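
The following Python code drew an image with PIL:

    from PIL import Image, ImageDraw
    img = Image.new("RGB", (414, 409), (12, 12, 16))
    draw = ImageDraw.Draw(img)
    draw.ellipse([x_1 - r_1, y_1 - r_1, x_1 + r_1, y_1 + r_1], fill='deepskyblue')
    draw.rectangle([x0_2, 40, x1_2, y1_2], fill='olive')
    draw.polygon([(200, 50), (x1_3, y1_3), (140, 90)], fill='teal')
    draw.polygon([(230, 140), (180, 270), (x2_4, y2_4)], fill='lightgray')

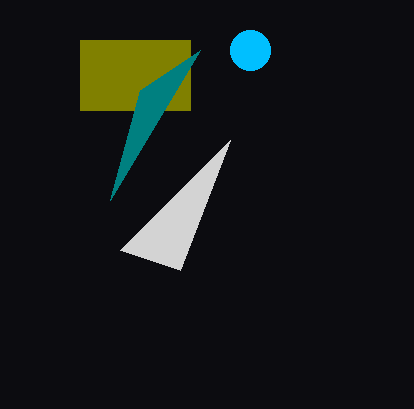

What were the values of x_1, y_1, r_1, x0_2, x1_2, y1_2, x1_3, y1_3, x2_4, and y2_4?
x_1 = 250; y_1 = 50; r_1 = 20; x0_2 = 80; x1_2 = 190; y1_2 = 110; x1_3 = 110; y1_3 = 200; x2_4 = 120; y2_4 = 250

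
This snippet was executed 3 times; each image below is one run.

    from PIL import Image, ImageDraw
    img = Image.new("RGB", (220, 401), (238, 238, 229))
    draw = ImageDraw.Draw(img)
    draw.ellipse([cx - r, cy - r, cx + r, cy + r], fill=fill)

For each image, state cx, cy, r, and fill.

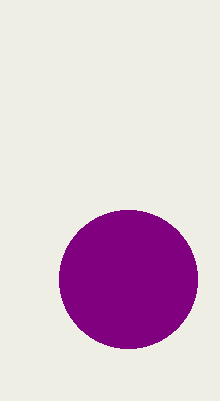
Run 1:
cx = 128; cy = 279; r = 69; fill = 'purple'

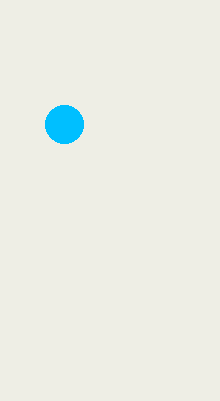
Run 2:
cx = 64; cy = 124; r = 19; fill = 'deepskyblue'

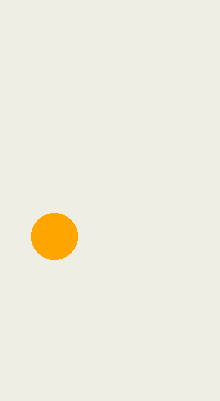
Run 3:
cx = 54; cy = 236; r = 23; fill = 'orange'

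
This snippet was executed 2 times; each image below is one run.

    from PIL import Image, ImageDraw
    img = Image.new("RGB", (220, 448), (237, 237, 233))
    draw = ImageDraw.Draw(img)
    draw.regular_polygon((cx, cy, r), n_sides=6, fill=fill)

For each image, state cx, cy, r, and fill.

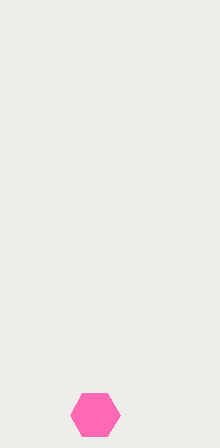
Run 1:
cx = 95, cy = 415, r = 25, fill = 'hotpink'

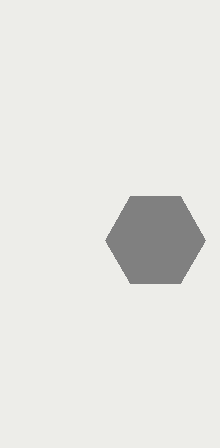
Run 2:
cx = 155; cy = 240; r = 50; fill = 'gray'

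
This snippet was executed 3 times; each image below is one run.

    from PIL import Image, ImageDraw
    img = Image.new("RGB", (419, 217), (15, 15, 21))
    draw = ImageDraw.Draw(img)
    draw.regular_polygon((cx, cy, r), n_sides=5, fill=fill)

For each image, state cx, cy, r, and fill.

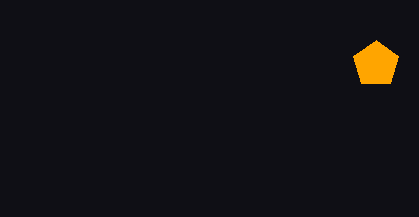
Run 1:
cx = 376
cy = 64
r = 24
fill = 'orange'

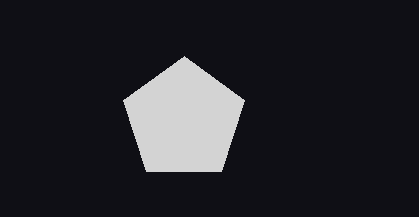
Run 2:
cx = 184
cy = 120
r = 64
fill = 'lightgray'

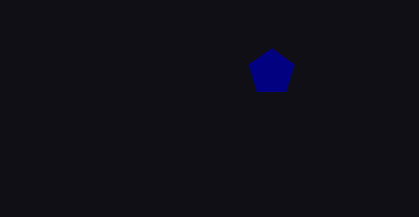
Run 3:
cx = 272
cy = 72
r = 24
fill = 'navy'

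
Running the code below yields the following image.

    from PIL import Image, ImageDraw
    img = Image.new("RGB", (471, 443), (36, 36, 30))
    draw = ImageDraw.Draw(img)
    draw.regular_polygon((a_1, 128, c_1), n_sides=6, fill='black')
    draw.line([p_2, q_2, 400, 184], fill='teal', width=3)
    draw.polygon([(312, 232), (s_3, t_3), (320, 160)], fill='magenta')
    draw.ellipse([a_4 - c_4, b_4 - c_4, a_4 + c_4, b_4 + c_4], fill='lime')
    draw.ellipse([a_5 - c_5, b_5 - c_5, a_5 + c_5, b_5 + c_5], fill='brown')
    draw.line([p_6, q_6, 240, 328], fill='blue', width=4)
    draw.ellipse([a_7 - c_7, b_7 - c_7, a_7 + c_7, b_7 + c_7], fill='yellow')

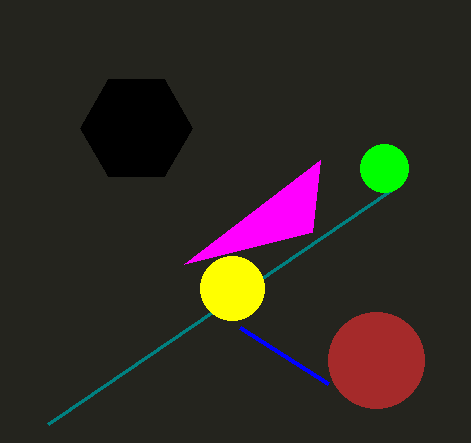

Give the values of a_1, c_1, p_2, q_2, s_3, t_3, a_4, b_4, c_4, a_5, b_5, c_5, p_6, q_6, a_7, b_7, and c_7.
a_1 = 136
c_1 = 56
p_2 = 48
q_2 = 424
s_3 = 184
t_3 = 264
a_4 = 384
b_4 = 168
c_4 = 24
a_5 = 376
b_5 = 360
c_5 = 48
p_6 = 328
q_6 = 384
a_7 = 232
b_7 = 288
c_7 = 32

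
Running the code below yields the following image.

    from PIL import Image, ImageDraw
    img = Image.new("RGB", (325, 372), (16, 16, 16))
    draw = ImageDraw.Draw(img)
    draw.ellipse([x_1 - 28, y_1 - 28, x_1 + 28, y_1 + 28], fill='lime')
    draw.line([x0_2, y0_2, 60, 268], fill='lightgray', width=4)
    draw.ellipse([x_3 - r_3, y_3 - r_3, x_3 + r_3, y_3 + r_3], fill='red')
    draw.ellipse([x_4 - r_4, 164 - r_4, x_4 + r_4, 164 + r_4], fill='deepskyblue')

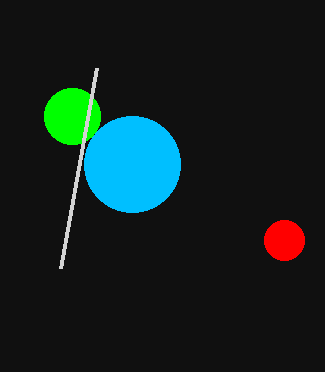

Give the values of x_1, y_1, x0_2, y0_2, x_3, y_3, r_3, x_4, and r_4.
x_1 = 72, y_1 = 116, x0_2 = 96, y0_2 = 68, x_3 = 284, y_3 = 240, r_3 = 20, x_4 = 132, r_4 = 48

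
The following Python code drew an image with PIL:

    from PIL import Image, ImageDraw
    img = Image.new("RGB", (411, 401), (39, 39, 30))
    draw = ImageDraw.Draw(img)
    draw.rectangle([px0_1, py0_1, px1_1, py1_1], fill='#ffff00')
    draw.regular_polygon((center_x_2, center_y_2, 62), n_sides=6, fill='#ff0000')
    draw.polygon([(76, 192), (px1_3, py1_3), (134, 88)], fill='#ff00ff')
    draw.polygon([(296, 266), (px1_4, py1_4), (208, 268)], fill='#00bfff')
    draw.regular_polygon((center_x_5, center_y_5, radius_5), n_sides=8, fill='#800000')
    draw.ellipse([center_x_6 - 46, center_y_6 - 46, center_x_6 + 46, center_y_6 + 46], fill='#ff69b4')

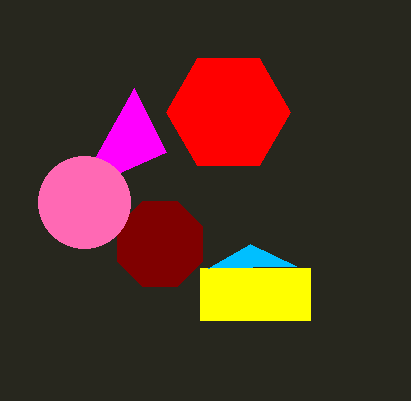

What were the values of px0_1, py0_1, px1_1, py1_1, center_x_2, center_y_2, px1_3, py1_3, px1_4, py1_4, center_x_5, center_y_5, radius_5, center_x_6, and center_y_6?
px0_1 = 200; py0_1 = 268; px1_1 = 310; py1_1 = 320; center_x_2 = 228; center_y_2 = 112; px1_3 = 166; py1_3 = 152; px1_4 = 250; py1_4 = 244; center_x_5 = 160; center_y_5 = 244; radius_5 = 46; center_x_6 = 84; center_y_6 = 202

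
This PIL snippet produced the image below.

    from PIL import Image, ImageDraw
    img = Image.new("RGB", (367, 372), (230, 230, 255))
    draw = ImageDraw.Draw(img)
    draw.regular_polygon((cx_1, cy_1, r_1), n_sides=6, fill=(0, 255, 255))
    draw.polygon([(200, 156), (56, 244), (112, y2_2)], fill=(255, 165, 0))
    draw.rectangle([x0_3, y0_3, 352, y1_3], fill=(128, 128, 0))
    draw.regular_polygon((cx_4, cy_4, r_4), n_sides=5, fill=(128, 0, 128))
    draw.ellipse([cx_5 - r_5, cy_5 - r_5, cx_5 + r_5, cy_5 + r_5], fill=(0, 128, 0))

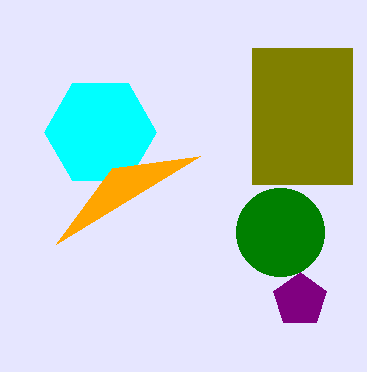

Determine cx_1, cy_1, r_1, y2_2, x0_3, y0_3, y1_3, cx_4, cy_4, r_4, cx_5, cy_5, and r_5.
cx_1 = 100; cy_1 = 132; r_1 = 56; y2_2 = 168; x0_3 = 252; y0_3 = 48; y1_3 = 184; cx_4 = 300; cy_4 = 300; r_4 = 28; cx_5 = 280; cy_5 = 232; r_5 = 44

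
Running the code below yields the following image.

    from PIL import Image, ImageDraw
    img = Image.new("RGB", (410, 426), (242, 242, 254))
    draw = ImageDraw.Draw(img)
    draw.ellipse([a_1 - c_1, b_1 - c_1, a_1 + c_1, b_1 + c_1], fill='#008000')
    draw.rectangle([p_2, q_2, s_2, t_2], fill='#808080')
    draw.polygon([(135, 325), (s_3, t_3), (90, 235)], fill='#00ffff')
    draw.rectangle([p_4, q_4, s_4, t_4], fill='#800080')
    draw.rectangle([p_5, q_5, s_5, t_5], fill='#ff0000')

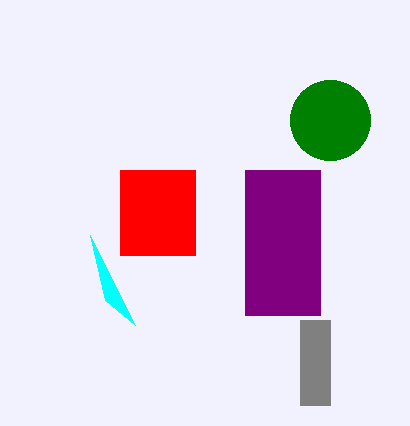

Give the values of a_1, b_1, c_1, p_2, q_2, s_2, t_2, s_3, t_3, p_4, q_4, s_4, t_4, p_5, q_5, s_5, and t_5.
a_1 = 330
b_1 = 120
c_1 = 40
p_2 = 300
q_2 = 320
s_2 = 330
t_2 = 405
s_3 = 105
t_3 = 300
p_4 = 245
q_4 = 170
s_4 = 320
t_4 = 315
p_5 = 120
q_5 = 170
s_5 = 195
t_5 = 255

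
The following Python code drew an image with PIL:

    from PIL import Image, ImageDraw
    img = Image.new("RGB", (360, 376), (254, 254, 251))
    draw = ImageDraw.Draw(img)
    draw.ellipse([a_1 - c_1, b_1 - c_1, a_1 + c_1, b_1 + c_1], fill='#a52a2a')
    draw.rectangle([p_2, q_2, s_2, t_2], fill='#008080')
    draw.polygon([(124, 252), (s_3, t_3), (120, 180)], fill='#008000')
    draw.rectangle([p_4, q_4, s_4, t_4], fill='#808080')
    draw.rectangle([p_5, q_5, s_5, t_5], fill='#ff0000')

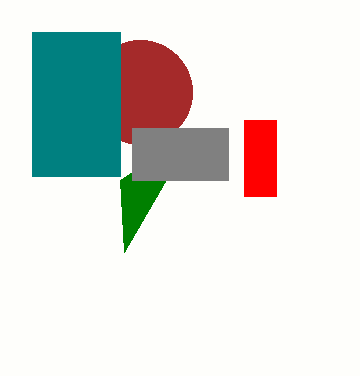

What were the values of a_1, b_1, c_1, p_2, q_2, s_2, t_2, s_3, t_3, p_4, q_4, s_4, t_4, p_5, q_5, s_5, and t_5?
a_1 = 140, b_1 = 92, c_1 = 52, p_2 = 32, q_2 = 32, s_2 = 120, t_2 = 176, s_3 = 196, t_3 = 128, p_4 = 132, q_4 = 128, s_4 = 228, t_4 = 180, p_5 = 244, q_5 = 120, s_5 = 276, t_5 = 196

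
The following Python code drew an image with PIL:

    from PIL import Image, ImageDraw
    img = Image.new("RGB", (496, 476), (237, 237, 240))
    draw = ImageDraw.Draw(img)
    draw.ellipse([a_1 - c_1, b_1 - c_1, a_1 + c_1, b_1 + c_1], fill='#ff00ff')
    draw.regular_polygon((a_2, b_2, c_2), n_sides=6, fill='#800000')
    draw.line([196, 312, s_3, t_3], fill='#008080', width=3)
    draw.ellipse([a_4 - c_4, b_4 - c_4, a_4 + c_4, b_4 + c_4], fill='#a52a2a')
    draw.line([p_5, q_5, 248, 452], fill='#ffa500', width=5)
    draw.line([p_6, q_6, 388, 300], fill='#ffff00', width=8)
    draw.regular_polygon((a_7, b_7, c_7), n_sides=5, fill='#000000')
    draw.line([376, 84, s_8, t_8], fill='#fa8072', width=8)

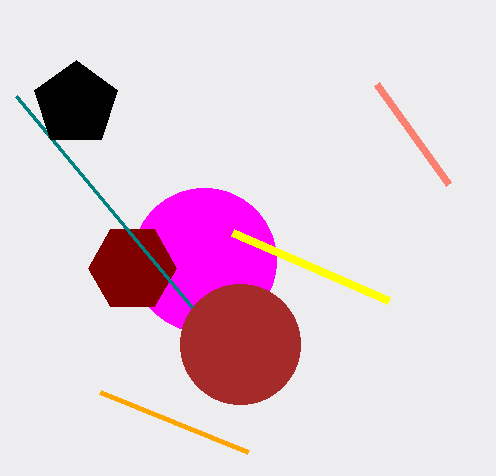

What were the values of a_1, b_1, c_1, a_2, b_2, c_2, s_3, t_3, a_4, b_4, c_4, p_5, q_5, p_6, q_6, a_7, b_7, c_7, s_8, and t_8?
a_1 = 204
b_1 = 260
c_1 = 72
a_2 = 132
b_2 = 268
c_2 = 44
s_3 = 16
t_3 = 96
a_4 = 240
b_4 = 344
c_4 = 60
p_5 = 100
q_5 = 392
p_6 = 232
q_6 = 232
a_7 = 76
b_7 = 104
c_7 = 44
s_8 = 448
t_8 = 184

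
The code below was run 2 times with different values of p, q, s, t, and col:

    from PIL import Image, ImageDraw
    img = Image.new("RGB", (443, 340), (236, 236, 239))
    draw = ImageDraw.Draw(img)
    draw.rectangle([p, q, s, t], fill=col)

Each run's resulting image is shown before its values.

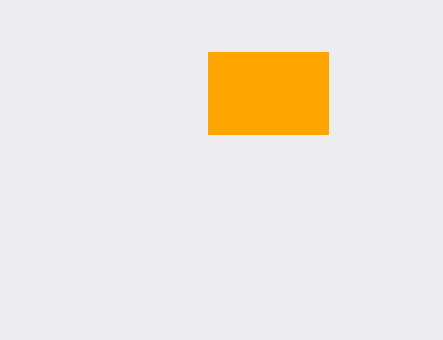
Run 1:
p = 208; q = 52; s = 328; t = 134; col = 'orange'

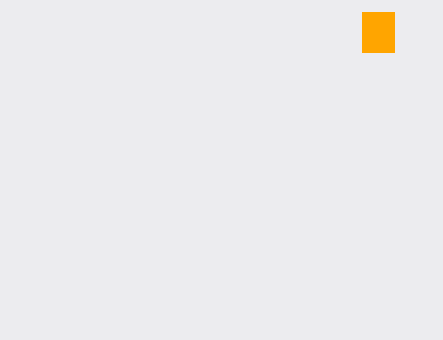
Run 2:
p = 362
q = 12
s = 394
t = 52
col = 'orange'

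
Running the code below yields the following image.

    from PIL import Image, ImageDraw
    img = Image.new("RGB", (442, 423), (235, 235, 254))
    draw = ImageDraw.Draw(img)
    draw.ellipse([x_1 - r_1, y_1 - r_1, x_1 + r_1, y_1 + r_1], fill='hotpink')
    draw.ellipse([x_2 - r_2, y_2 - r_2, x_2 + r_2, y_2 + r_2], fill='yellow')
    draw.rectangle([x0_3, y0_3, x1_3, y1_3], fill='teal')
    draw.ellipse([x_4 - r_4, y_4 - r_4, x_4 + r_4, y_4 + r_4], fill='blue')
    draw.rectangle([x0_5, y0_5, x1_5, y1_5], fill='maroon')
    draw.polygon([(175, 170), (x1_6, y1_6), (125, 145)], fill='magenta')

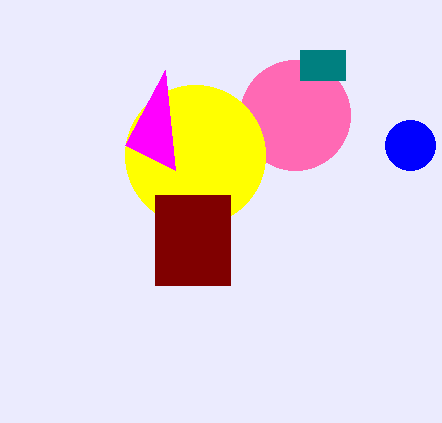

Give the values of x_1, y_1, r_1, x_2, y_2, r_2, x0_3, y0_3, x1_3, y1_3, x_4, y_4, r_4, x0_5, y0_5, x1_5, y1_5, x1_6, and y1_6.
x_1 = 295, y_1 = 115, r_1 = 55, x_2 = 195, y_2 = 155, r_2 = 70, x0_3 = 300, y0_3 = 50, x1_3 = 345, y1_3 = 80, x_4 = 410, y_4 = 145, r_4 = 25, x0_5 = 155, y0_5 = 195, x1_5 = 230, y1_5 = 285, x1_6 = 165, y1_6 = 70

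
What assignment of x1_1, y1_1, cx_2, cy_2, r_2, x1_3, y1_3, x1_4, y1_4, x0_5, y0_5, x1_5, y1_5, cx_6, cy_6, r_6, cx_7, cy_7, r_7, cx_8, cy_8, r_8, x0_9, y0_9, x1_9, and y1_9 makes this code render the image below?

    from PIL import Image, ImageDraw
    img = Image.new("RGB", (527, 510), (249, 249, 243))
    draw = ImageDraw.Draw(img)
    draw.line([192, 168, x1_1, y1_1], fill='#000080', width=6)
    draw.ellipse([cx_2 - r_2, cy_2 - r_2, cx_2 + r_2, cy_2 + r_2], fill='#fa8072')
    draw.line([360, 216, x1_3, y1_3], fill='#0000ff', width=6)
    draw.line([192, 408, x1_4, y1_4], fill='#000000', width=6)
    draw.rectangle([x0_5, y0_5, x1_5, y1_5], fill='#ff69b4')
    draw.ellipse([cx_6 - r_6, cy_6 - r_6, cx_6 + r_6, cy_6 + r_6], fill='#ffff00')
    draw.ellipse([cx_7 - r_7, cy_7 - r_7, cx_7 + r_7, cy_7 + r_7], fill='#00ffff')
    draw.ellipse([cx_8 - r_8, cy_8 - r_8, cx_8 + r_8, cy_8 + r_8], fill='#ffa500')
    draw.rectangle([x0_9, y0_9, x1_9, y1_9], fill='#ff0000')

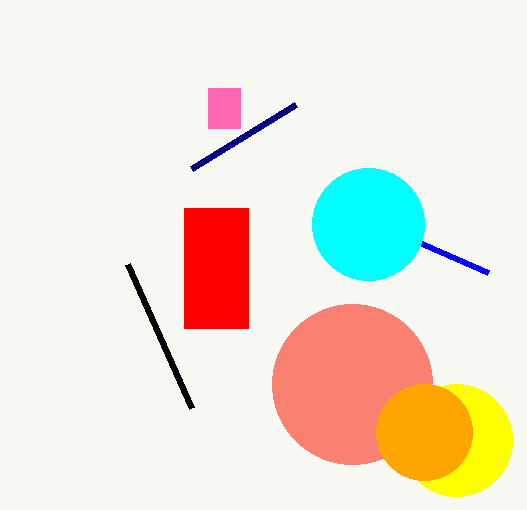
x1_1 = 296, y1_1 = 104, cx_2 = 352, cy_2 = 384, r_2 = 80, x1_3 = 488, y1_3 = 272, x1_4 = 128, y1_4 = 264, x0_5 = 208, y0_5 = 88, x1_5 = 240, y1_5 = 128, cx_6 = 456, cy_6 = 440, r_6 = 56, cx_7 = 368, cy_7 = 224, r_7 = 56, cx_8 = 424, cy_8 = 432, r_8 = 48, x0_9 = 184, y0_9 = 208, x1_9 = 248, y1_9 = 328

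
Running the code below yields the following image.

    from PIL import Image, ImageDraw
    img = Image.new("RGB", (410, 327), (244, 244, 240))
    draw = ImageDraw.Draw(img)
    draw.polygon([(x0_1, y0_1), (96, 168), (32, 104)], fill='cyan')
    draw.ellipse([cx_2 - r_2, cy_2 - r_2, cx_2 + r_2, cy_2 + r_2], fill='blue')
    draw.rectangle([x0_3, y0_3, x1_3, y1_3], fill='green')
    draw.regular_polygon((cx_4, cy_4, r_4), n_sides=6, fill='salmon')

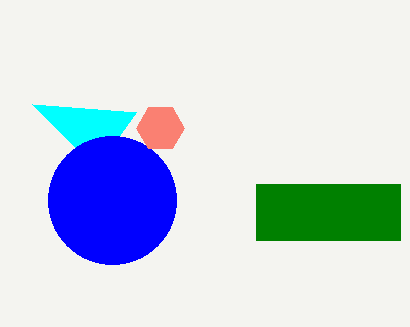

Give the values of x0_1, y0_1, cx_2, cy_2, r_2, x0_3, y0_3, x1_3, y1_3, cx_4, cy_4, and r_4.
x0_1 = 136
y0_1 = 112
cx_2 = 112
cy_2 = 200
r_2 = 64
x0_3 = 256
y0_3 = 184
x1_3 = 400
y1_3 = 240
cx_4 = 160
cy_4 = 128
r_4 = 24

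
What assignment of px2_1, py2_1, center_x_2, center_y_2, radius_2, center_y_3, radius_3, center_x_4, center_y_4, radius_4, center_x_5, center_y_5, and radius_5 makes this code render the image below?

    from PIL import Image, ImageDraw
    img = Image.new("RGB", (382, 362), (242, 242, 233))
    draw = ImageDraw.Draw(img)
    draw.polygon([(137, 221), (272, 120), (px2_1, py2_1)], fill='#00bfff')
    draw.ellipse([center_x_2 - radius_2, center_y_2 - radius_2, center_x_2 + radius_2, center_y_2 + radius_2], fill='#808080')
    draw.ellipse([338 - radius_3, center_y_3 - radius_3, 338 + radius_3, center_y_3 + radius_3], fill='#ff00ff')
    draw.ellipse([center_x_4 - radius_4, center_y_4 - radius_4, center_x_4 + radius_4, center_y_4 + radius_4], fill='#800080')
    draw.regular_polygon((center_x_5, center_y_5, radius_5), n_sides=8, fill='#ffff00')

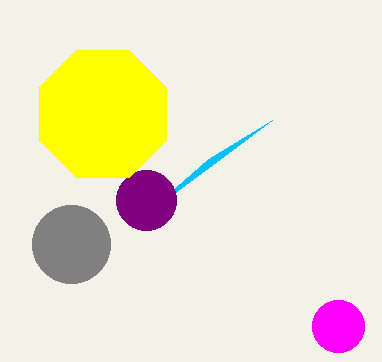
px2_1 = 208, py2_1 = 159, center_x_2 = 71, center_y_2 = 244, radius_2 = 39, center_y_3 = 326, radius_3 = 26, center_x_4 = 146, center_y_4 = 200, radius_4 = 30, center_x_5 = 103, center_y_5 = 114, radius_5 = 69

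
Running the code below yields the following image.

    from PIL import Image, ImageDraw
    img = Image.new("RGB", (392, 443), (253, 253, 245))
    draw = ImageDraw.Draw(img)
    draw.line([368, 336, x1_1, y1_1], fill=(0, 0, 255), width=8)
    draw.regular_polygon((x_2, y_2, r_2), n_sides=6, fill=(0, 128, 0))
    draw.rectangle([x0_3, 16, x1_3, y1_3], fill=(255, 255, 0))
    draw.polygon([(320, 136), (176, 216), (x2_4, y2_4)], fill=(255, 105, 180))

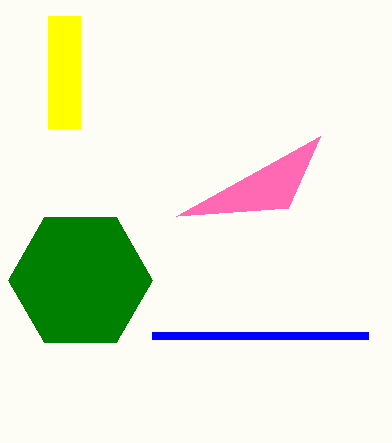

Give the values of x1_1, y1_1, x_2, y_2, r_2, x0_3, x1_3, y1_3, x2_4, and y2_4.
x1_1 = 152
y1_1 = 336
x_2 = 80
y_2 = 280
r_2 = 72
x0_3 = 48
x1_3 = 80
y1_3 = 128
x2_4 = 288
y2_4 = 208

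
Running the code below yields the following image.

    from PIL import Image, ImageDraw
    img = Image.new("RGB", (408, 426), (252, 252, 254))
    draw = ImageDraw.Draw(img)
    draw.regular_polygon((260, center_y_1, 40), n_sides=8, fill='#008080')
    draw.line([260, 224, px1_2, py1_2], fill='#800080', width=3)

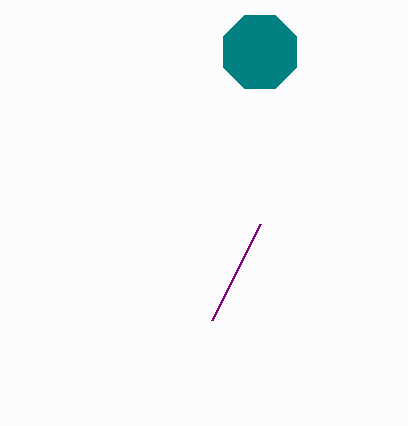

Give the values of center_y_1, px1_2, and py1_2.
center_y_1 = 52; px1_2 = 212; py1_2 = 320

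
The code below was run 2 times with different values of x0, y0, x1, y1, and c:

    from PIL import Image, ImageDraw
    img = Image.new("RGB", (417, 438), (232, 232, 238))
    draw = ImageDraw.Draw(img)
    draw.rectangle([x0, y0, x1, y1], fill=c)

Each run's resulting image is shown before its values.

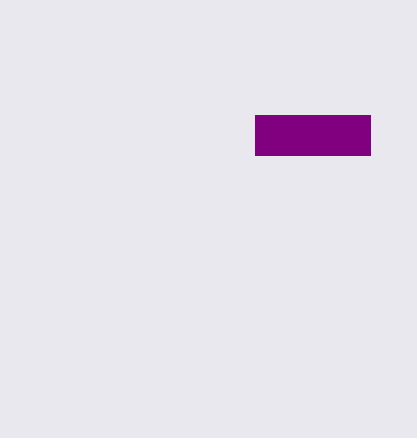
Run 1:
x0 = 255
y0 = 115
x1 = 370
y1 = 155
c = 'purple'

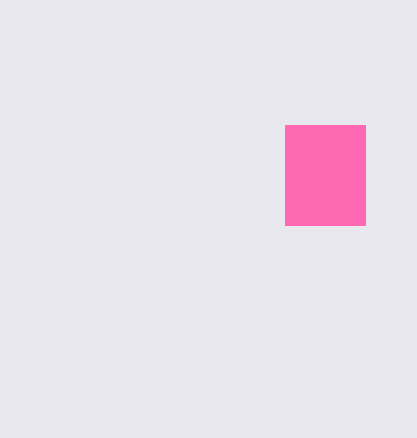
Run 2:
x0 = 285
y0 = 125
x1 = 365
y1 = 225
c = 'hotpink'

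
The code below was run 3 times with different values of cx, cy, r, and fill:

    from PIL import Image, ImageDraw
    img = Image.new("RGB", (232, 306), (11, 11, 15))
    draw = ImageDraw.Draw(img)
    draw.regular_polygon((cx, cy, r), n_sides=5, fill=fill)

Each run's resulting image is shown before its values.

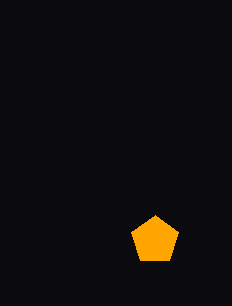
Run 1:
cx = 155, cy = 240, r = 25, fill = 'orange'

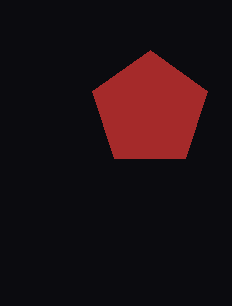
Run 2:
cx = 150; cy = 110; r = 60; fill = 'brown'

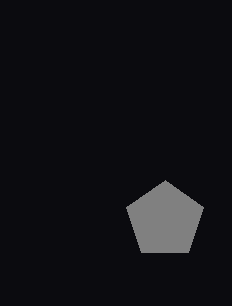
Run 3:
cx = 165; cy = 220; r = 40; fill = 'gray'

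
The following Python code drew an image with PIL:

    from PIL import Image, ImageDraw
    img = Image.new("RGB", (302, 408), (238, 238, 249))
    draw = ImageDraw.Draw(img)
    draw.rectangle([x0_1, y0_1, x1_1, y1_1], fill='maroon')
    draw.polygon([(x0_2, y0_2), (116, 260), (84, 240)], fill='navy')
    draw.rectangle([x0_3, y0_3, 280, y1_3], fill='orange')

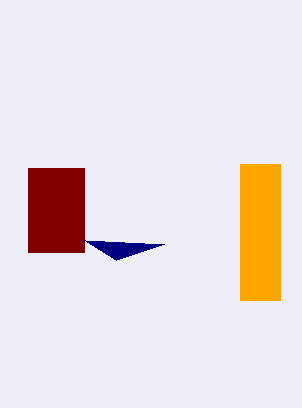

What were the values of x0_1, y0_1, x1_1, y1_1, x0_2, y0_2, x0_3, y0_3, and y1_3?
x0_1 = 28, y0_1 = 168, x1_1 = 84, y1_1 = 252, x0_2 = 164, y0_2 = 244, x0_3 = 240, y0_3 = 164, y1_3 = 300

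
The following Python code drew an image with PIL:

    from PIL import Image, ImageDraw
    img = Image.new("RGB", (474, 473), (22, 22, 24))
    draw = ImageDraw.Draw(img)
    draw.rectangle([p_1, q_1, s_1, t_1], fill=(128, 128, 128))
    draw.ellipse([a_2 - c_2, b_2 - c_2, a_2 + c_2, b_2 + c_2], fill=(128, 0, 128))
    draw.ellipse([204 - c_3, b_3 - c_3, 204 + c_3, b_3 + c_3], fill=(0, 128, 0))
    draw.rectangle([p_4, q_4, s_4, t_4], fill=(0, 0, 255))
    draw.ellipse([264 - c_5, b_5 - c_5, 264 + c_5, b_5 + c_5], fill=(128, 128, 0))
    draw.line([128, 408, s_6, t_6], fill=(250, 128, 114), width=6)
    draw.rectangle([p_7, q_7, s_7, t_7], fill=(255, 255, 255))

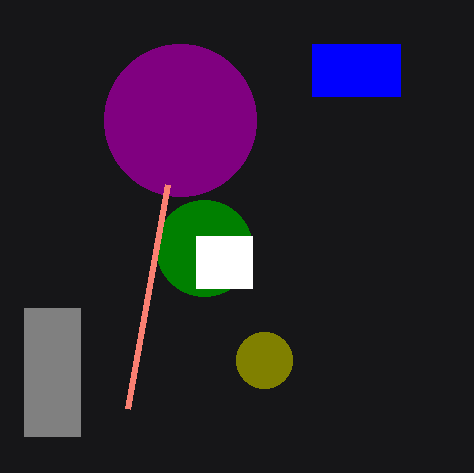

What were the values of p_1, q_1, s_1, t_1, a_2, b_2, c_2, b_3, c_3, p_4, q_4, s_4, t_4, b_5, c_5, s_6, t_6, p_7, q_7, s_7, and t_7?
p_1 = 24, q_1 = 308, s_1 = 80, t_1 = 436, a_2 = 180, b_2 = 120, c_2 = 76, b_3 = 248, c_3 = 48, p_4 = 312, q_4 = 44, s_4 = 400, t_4 = 96, b_5 = 360, c_5 = 28, s_6 = 168, t_6 = 184, p_7 = 196, q_7 = 236, s_7 = 252, t_7 = 288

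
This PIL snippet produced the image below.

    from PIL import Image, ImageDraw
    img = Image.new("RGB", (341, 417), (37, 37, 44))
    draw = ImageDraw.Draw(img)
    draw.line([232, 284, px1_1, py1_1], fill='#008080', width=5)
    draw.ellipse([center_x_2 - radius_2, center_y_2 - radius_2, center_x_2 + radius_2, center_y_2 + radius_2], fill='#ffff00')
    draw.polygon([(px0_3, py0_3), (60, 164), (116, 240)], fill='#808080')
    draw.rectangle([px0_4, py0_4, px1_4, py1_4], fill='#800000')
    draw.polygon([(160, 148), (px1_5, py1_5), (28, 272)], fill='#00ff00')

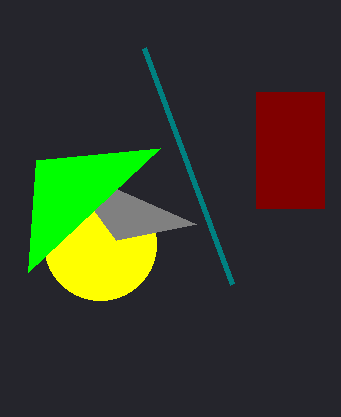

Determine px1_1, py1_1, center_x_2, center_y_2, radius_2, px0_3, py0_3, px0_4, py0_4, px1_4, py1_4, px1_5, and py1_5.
px1_1 = 144, py1_1 = 48, center_x_2 = 100, center_y_2 = 244, radius_2 = 56, px0_3 = 196, py0_3 = 224, px0_4 = 256, py0_4 = 92, px1_4 = 324, py1_4 = 208, px1_5 = 36, py1_5 = 160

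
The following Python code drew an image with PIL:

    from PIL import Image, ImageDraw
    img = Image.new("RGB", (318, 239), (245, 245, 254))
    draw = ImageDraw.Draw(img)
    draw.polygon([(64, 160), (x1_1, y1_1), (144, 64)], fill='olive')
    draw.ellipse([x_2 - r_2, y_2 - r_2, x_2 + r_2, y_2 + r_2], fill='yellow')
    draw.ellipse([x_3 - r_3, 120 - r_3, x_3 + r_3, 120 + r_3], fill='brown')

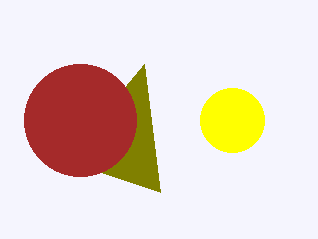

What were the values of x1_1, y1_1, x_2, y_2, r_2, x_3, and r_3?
x1_1 = 160
y1_1 = 192
x_2 = 232
y_2 = 120
r_2 = 32
x_3 = 80
r_3 = 56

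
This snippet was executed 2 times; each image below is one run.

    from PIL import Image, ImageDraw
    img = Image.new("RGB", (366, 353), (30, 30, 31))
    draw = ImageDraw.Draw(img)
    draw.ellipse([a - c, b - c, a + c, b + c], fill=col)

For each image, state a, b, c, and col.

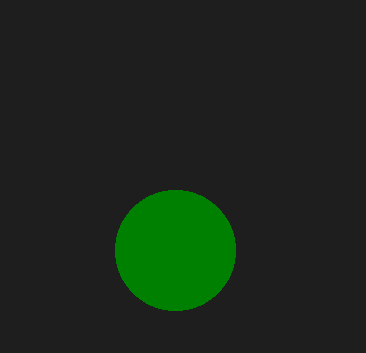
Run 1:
a = 175
b = 250
c = 60
col = 'green'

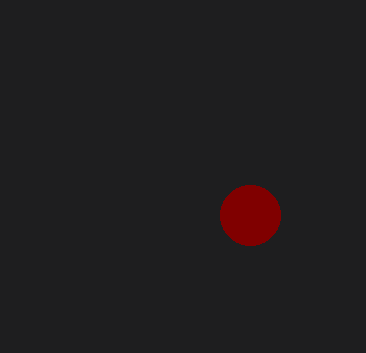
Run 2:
a = 250, b = 215, c = 30, col = 'maroon'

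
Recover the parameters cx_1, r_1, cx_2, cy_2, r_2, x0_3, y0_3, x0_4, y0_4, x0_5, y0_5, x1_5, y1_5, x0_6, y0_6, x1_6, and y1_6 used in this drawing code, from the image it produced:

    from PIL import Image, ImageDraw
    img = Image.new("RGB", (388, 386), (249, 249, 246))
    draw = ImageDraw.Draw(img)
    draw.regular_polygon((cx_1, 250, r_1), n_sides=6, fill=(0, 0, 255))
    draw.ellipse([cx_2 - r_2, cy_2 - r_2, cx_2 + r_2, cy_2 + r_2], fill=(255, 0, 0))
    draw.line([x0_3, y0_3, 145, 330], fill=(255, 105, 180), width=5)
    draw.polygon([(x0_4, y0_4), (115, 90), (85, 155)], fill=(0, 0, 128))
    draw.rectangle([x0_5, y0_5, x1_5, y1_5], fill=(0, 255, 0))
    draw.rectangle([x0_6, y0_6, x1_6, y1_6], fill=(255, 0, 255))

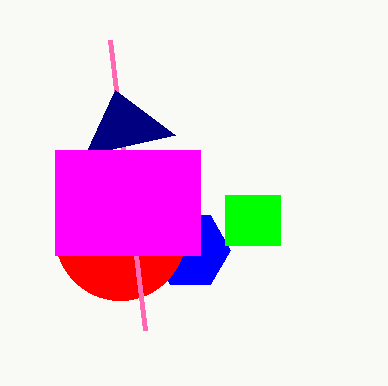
cx_1 = 190, r_1 = 40, cx_2 = 120, cy_2 = 235, r_2 = 65, x0_3 = 110, y0_3 = 40, x0_4 = 175, y0_4 = 135, x0_5 = 225, y0_5 = 195, x1_5 = 280, y1_5 = 245, x0_6 = 55, y0_6 = 150, x1_6 = 200, y1_6 = 255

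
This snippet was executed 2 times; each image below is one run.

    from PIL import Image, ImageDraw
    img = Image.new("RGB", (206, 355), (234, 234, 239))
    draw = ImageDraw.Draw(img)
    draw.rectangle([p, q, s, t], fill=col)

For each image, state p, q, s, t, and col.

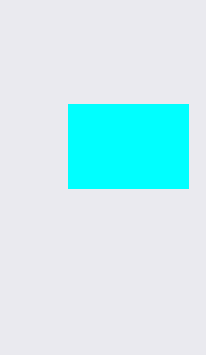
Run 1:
p = 68
q = 104
s = 188
t = 188
col = 'cyan'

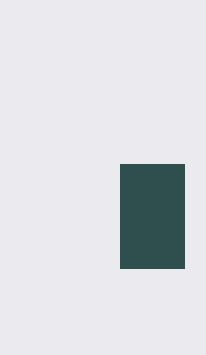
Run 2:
p = 120; q = 164; s = 184; t = 268; col = 'darkslategray'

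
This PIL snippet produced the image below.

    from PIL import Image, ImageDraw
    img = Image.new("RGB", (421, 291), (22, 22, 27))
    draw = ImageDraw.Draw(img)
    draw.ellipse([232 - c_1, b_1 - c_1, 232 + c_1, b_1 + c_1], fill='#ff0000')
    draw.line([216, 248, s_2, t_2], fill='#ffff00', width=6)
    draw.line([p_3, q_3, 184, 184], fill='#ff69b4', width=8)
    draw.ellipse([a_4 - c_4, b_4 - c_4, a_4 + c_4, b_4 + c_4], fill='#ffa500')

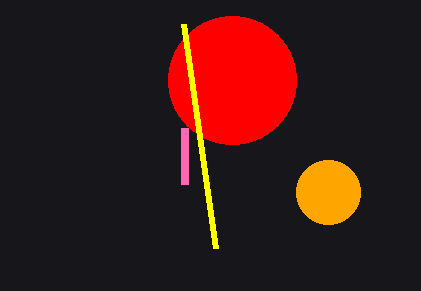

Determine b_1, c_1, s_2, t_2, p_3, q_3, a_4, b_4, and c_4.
b_1 = 80
c_1 = 64
s_2 = 184
t_2 = 24
p_3 = 184
q_3 = 128
a_4 = 328
b_4 = 192
c_4 = 32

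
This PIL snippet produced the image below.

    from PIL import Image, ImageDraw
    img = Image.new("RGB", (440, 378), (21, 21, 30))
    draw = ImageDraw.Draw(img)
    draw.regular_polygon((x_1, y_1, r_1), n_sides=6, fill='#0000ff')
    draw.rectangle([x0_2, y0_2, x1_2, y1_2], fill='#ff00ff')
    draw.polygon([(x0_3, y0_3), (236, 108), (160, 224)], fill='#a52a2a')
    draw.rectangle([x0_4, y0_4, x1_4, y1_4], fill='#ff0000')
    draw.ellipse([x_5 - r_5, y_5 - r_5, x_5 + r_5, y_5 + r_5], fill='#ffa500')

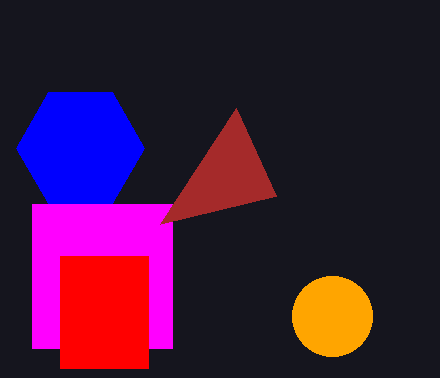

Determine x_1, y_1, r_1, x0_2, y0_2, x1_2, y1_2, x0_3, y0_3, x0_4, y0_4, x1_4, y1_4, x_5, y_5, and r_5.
x_1 = 80, y_1 = 148, r_1 = 64, x0_2 = 32, y0_2 = 204, x1_2 = 172, y1_2 = 348, x0_3 = 276, y0_3 = 196, x0_4 = 60, y0_4 = 256, x1_4 = 148, y1_4 = 368, x_5 = 332, y_5 = 316, r_5 = 40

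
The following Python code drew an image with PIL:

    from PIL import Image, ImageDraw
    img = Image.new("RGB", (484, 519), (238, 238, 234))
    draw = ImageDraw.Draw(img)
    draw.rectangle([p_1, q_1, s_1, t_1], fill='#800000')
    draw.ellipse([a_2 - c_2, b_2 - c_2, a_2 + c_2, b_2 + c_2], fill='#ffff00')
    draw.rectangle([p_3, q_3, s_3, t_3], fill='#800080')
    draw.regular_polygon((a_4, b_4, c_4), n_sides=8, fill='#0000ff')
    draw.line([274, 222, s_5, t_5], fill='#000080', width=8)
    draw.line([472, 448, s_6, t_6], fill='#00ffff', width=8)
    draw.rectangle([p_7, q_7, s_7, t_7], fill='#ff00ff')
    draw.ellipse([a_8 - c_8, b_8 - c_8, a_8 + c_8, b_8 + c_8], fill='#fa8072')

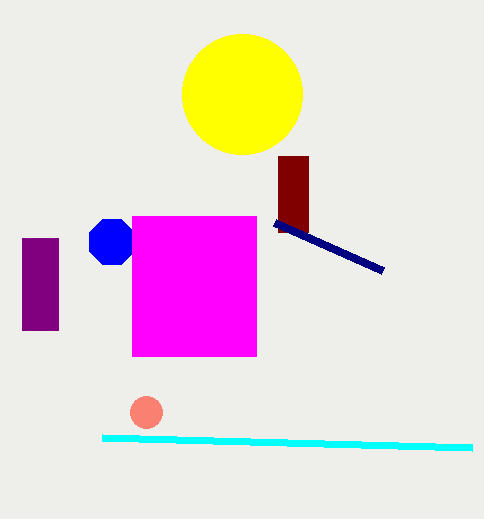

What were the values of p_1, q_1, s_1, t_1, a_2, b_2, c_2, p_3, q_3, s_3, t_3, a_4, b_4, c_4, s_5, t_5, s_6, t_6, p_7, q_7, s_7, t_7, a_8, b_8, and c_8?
p_1 = 278, q_1 = 156, s_1 = 308, t_1 = 232, a_2 = 242, b_2 = 94, c_2 = 60, p_3 = 22, q_3 = 238, s_3 = 58, t_3 = 330, a_4 = 112, b_4 = 242, c_4 = 24, s_5 = 382, t_5 = 270, s_6 = 102, t_6 = 438, p_7 = 132, q_7 = 216, s_7 = 256, t_7 = 356, a_8 = 146, b_8 = 412, c_8 = 16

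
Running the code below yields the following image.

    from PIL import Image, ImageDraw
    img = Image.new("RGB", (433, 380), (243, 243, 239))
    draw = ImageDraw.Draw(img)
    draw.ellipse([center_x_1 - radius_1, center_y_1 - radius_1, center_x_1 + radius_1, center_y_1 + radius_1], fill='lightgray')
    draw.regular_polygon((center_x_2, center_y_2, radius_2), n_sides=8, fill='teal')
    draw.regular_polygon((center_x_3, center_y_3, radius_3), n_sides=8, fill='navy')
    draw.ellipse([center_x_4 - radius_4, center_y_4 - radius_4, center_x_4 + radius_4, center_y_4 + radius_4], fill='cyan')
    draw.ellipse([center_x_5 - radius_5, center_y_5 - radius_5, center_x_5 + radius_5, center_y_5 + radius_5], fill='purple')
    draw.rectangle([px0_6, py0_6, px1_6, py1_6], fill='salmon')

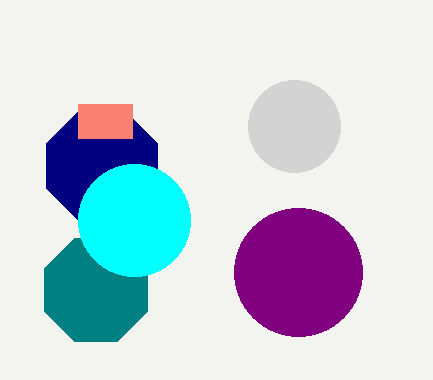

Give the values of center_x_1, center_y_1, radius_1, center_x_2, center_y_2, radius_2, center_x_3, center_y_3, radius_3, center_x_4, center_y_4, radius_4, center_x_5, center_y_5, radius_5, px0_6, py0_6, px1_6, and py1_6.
center_x_1 = 294
center_y_1 = 126
radius_1 = 46
center_x_2 = 96
center_y_2 = 290
radius_2 = 56
center_x_3 = 102
center_y_3 = 166
radius_3 = 60
center_x_4 = 134
center_y_4 = 220
radius_4 = 56
center_x_5 = 298
center_y_5 = 272
radius_5 = 64
px0_6 = 78
py0_6 = 104
px1_6 = 132
py1_6 = 138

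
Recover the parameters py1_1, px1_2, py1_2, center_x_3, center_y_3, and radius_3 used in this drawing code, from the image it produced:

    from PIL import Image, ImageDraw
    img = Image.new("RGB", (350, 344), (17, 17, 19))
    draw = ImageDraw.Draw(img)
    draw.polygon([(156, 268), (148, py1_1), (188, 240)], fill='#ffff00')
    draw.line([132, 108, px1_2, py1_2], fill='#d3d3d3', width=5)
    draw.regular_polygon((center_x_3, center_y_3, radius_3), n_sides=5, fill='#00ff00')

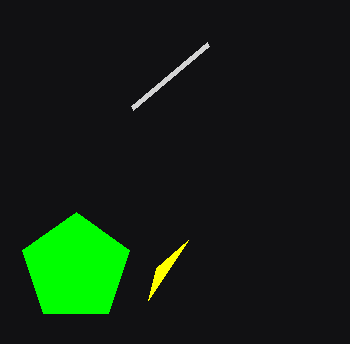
py1_1 = 300
px1_2 = 208
py1_2 = 44
center_x_3 = 76
center_y_3 = 268
radius_3 = 56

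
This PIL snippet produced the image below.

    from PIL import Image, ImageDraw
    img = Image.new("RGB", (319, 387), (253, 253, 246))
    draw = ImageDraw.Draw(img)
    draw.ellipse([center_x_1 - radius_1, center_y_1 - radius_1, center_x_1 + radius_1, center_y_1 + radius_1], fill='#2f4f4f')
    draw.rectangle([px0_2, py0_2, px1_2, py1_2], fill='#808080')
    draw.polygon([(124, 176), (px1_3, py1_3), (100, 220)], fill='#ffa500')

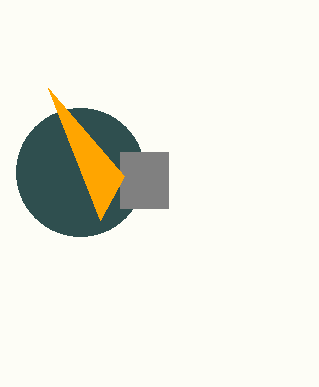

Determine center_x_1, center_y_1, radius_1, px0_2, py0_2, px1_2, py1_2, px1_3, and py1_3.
center_x_1 = 80; center_y_1 = 172; radius_1 = 64; px0_2 = 120; py0_2 = 152; px1_2 = 168; py1_2 = 208; px1_3 = 48; py1_3 = 88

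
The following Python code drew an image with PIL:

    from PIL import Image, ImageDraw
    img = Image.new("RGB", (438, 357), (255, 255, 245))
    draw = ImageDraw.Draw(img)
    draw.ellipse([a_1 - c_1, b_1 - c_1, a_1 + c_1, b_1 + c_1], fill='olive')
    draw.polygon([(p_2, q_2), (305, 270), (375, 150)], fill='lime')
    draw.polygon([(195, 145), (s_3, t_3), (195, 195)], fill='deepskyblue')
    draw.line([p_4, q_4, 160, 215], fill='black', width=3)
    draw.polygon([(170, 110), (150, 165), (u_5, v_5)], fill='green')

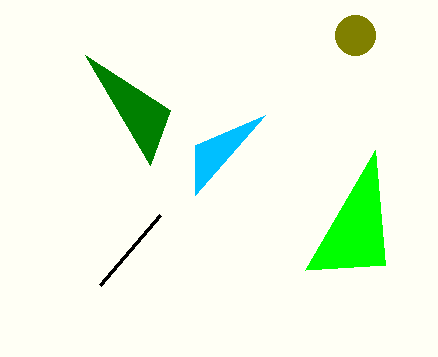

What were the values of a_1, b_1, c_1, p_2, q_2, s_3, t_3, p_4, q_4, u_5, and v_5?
a_1 = 355, b_1 = 35, c_1 = 20, p_2 = 385, q_2 = 265, s_3 = 265, t_3 = 115, p_4 = 100, q_4 = 285, u_5 = 85, v_5 = 55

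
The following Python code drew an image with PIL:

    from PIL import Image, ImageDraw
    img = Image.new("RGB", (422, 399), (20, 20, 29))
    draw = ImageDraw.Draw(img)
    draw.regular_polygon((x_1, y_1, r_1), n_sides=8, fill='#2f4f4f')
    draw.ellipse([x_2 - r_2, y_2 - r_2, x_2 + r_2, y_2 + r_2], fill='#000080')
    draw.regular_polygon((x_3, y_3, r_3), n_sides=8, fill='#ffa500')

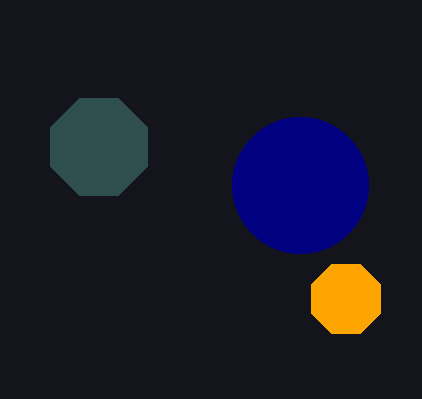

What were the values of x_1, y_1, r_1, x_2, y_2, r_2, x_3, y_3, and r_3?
x_1 = 99
y_1 = 147
r_1 = 52
x_2 = 300
y_2 = 185
r_2 = 68
x_3 = 346
y_3 = 299
r_3 = 37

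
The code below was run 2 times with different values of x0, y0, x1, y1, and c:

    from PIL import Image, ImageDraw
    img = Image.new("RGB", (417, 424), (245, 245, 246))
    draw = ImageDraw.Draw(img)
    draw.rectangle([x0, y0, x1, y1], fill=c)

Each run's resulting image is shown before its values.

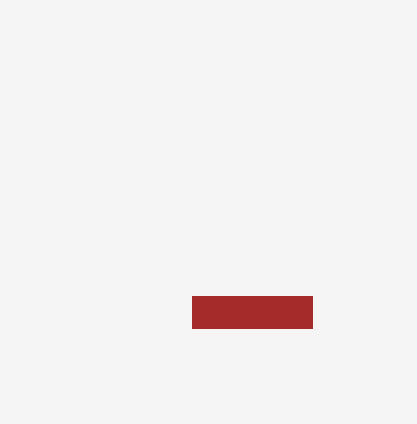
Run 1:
x0 = 192; y0 = 296; x1 = 312; y1 = 328; c = 'brown'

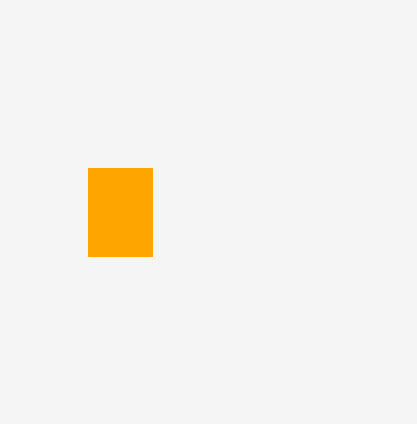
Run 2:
x0 = 88; y0 = 168; x1 = 152; y1 = 256; c = 'orange'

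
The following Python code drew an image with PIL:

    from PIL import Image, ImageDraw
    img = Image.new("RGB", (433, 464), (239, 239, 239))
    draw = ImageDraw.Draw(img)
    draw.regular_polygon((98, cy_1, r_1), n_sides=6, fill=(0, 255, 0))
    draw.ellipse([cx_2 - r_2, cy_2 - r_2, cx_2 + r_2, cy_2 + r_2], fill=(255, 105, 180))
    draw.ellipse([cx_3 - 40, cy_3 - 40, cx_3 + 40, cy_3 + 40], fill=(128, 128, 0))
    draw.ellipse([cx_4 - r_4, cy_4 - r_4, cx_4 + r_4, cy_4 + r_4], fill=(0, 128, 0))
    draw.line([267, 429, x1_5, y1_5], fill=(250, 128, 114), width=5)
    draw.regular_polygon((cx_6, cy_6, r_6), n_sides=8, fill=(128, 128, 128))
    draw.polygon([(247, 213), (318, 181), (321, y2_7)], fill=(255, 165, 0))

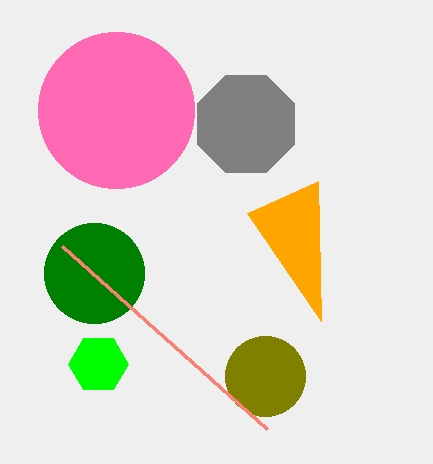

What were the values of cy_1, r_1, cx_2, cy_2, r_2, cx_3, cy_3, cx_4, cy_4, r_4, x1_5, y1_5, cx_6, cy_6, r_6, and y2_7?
cy_1 = 364; r_1 = 30; cx_2 = 116; cy_2 = 110; r_2 = 78; cx_3 = 265; cy_3 = 376; cx_4 = 94; cy_4 = 273; r_4 = 50; x1_5 = 62; y1_5 = 246; cx_6 = 246; cy_6 = 124; r_6 = 53; y2_7 = 321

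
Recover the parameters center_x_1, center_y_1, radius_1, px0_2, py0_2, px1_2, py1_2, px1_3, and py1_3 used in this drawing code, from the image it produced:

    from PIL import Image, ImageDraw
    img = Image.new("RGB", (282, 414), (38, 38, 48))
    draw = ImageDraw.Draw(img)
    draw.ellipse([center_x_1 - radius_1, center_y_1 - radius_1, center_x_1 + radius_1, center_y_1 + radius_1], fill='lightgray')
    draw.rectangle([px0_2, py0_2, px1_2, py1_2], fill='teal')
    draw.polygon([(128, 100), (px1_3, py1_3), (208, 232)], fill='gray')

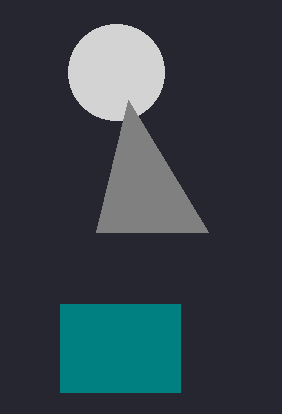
center_x_1 = 116, center_y_1 = 72, radius_1 = 48, px0_2 = 60, py0_2 = 304, px1_2 = 180, py1_2 = 392, px1_3 = 96, py1_3 = 232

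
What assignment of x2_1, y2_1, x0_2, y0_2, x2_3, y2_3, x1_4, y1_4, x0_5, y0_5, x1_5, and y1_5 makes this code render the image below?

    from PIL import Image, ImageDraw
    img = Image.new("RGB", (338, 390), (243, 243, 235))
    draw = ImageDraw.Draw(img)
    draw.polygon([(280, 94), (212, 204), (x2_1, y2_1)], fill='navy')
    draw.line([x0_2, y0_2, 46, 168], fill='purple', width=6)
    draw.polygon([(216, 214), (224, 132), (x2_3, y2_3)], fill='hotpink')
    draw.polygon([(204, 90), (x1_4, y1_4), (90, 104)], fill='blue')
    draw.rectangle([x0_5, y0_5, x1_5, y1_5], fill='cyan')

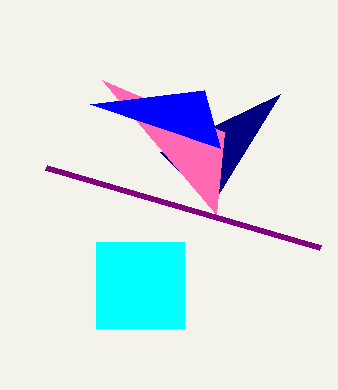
x2_1 = 160
y2_1 = 152
x0_2 = 320
y0_2 = 248
x2_3 = 102
y2_3 = 80
x1_4 = 220
y1_4 = 148
x0_5 = 96
y0_5 = 242
x1_5 = 184
y1_5 = 328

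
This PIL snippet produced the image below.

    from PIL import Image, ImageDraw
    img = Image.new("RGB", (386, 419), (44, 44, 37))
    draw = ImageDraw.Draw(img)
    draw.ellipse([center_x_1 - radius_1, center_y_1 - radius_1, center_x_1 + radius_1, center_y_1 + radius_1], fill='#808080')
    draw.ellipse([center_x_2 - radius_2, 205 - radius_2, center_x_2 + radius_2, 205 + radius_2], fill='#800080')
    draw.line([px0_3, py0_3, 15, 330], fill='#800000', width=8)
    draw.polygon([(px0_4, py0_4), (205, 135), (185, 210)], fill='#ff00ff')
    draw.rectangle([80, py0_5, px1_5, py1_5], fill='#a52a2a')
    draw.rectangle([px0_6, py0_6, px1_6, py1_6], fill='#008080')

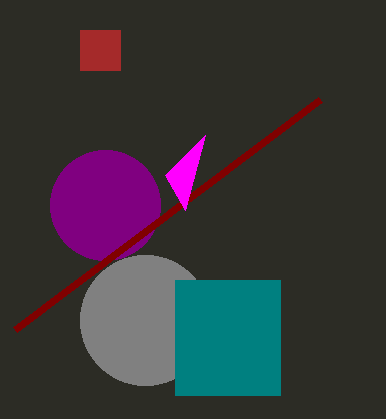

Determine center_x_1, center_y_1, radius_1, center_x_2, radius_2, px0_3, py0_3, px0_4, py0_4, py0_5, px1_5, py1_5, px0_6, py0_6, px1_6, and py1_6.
center_x_1 = 145; center_y_1 = 320; radius_1 = 65; center_x_2 = 105; radius_2 = 55; px0_3 = 320; py0_3 = 100; px0_4 = 165; py0_4 = 175; py0_5 = 30; px1_5 = 120; py1_5 = 70; px0_6 = 175; py0_6 = 280; px1_6 = 280; py1_6 = 395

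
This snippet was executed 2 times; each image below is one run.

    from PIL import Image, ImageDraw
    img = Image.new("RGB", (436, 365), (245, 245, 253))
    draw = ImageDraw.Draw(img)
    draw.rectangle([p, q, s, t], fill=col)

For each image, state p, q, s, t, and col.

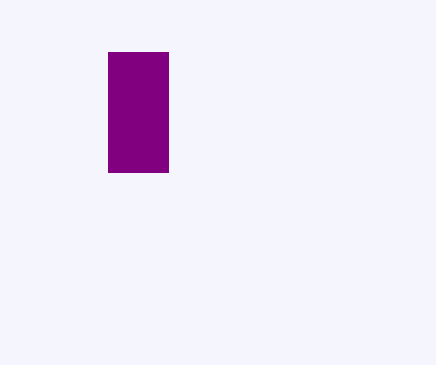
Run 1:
p = 108, q = 52, s = 168, t = 172, col = 'purple'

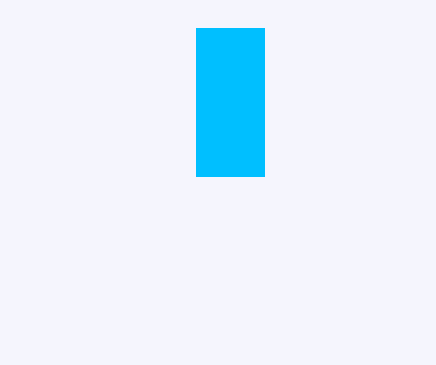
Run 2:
p = 196
q = 28
s = 264
t = 176
col = 'deepskyblue'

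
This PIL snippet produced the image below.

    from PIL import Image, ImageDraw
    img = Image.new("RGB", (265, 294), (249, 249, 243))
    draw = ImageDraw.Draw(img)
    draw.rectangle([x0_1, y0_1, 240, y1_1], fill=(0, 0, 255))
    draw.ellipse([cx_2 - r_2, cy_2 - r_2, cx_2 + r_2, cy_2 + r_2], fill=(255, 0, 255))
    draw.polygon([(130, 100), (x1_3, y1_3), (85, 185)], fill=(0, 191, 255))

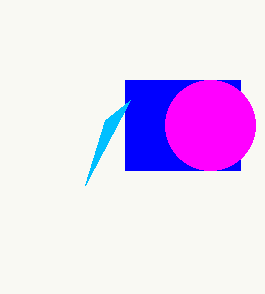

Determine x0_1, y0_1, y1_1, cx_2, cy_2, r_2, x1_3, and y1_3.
x0_1 = 125, y0_1 = 80, y1_1 = 170, cx_2 = 210, cy_2 = 125, r_2 = 45, x1_3 = 105, y1_3 = 120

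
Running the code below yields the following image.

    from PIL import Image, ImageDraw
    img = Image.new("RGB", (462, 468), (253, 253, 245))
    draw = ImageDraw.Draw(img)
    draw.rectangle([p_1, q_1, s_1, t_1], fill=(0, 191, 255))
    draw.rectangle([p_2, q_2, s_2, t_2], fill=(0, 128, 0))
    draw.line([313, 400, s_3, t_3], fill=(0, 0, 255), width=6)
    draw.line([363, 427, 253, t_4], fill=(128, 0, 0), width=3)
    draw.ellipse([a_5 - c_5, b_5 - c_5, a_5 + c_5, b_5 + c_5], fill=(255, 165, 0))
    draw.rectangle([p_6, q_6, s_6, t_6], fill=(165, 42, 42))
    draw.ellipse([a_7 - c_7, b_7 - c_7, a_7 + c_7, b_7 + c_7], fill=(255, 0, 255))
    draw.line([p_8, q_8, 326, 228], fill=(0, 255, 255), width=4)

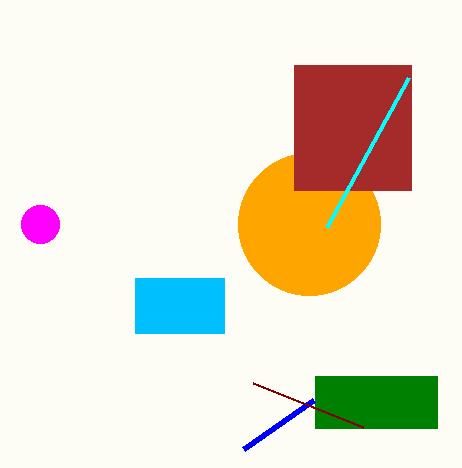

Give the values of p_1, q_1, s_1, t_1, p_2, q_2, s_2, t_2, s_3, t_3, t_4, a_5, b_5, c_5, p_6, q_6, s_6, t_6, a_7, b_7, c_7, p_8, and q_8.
p_1 = 135
q_1 = 278
s_1 = 224
t_1 = 333
p_2 = 315
q_2 = 376
s_2 = 437
t_2 = 428
s_3 = 243
t_3 = 449
t_4 = 383
a_5 = 309
b_5 = 224
c_5 = 71
p_6 = 294
q_6 = 65
s_6 = 411
t_6 = 190
a_7 = 40
b_7 = 224
c_7 = 19
p_8 = 408
q_8 = 78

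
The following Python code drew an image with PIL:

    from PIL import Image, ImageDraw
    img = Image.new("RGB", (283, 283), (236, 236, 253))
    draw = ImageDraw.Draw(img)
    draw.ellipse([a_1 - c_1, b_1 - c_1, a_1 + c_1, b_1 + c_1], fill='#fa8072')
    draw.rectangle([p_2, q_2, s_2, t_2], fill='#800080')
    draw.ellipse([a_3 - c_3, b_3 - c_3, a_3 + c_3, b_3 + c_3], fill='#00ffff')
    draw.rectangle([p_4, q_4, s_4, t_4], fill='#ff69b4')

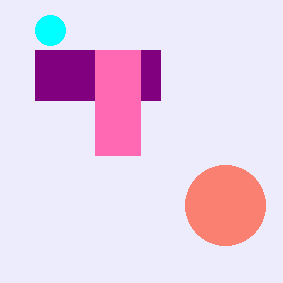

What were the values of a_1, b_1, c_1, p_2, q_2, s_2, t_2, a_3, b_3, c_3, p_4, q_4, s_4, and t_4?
a_1 = 225, b_1 = 205, c_1 = 40, p_2 = 35, q_2 = 50, s_2 = 160, t_2 = 100, a_3 = 50, b_3 = 30, c_3 = 15, p_4 = 95, q_4 = 50, s_4 = 140, t_4 = 155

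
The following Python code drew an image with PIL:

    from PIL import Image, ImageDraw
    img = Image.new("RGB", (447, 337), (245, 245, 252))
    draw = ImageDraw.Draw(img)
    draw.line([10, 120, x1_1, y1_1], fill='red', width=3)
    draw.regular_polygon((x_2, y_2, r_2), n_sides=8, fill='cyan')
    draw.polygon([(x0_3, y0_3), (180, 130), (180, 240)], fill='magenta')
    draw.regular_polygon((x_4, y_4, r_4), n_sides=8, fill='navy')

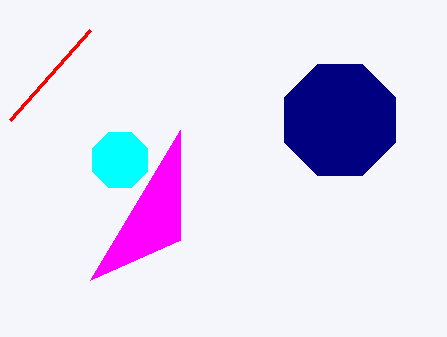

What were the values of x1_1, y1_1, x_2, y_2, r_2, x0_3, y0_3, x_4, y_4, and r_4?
x1_1 = 90
y1_1 = 30
x_2 = 120
y_2 = 160
r_2 = 30
x0_3 = 90
y0_3 = 280
x_4 = 340
y_4 = 120
r_4 = 60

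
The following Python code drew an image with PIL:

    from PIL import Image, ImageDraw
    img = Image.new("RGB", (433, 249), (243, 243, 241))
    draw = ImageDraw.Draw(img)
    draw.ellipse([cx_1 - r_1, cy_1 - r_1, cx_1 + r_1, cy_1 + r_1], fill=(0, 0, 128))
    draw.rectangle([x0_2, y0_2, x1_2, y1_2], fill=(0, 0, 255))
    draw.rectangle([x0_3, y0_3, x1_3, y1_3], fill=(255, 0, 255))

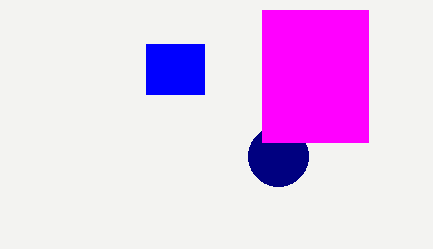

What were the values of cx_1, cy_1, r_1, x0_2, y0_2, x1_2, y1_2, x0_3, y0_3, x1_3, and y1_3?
cx_1 = 278, cy_1 = 156, r_1 = 30, x0_2 = 146, y0_2 = 44, x1_2 = 204, y1_2 = 94, x0_3 = 262, y0_3 = 10, x1_3 = 368, y1_3 = 142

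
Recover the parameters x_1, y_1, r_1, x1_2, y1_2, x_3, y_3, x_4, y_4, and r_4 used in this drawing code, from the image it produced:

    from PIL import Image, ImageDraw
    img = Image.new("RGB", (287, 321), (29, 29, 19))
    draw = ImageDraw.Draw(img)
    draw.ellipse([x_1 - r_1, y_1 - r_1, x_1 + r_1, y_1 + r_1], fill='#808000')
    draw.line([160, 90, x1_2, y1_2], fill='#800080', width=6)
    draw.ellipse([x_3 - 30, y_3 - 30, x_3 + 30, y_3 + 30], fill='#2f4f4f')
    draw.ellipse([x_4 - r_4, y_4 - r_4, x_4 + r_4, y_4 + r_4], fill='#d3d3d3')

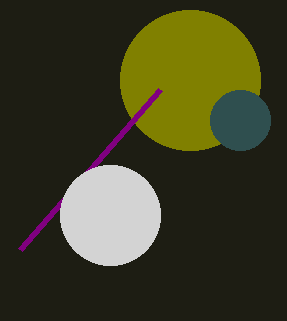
x_1 = 190; y_1 = 80; r_1 = 70; x1_2 = 20; y1_2 = 250; x_3 = 240; y_3 = 120; x_4 = 110; y_4 = 215; r_4 = 50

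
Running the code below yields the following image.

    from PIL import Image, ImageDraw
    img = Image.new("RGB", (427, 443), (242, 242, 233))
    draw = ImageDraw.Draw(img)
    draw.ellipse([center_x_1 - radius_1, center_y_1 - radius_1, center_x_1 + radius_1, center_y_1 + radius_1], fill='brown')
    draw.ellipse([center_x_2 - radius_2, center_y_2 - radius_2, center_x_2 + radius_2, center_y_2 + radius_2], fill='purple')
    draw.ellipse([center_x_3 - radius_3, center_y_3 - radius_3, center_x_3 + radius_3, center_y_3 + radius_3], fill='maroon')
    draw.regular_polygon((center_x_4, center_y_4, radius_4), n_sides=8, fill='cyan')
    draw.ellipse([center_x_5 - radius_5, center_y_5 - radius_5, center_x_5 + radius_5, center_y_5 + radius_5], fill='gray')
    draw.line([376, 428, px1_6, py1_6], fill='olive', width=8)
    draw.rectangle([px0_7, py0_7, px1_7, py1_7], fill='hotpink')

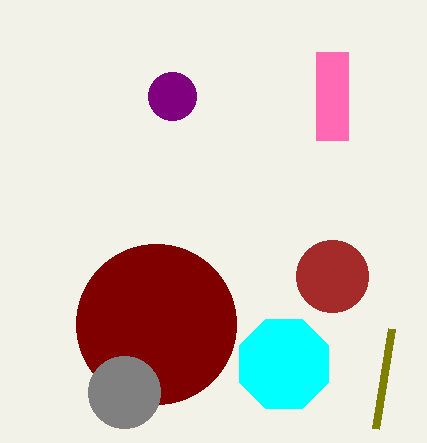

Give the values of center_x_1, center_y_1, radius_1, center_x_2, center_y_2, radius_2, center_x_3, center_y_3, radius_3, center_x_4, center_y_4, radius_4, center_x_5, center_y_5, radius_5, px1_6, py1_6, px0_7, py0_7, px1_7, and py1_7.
center_x_1 = 332; center_y_1 = 276; radius_1 = 36; center_x_2 = 172; center_y_2 = 96; radius_2 = 24; center_x_3 = 156; center_y_3 = 324; radius_3 = 80; center_x_4 = 284; center_y_4 = 364; radius_4 = 48; center_x_5 = 124; center_y_5 = 392; radius_5 = 36; px1_6 = 392; py1_6 = 328; px0_7 = 316; py0_7 = 52; px1_7 = 348; py1_7 = 140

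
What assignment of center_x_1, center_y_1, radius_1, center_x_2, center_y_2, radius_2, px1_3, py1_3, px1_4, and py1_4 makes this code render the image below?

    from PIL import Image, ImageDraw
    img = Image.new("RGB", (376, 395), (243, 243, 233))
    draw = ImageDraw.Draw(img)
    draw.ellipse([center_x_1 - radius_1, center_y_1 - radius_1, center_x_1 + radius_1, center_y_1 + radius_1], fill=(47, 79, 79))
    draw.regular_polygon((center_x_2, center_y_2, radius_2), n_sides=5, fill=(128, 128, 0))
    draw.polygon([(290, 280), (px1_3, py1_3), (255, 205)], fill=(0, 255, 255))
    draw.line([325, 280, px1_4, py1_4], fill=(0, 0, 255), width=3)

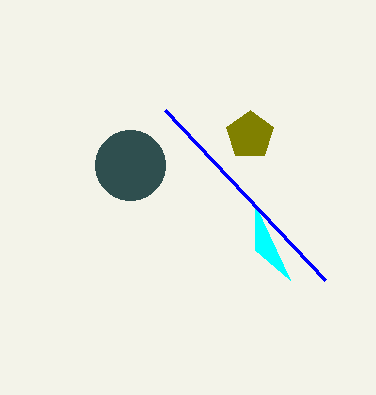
center_x_1 = 130
center_y_1 = 165
radius_1 = 35
center_x_2 = 250
center_y_2 = 135
radius_2 = 25
px1_3 = 255
py1_3 = 250
px1_4 = 165
py1_4 = 110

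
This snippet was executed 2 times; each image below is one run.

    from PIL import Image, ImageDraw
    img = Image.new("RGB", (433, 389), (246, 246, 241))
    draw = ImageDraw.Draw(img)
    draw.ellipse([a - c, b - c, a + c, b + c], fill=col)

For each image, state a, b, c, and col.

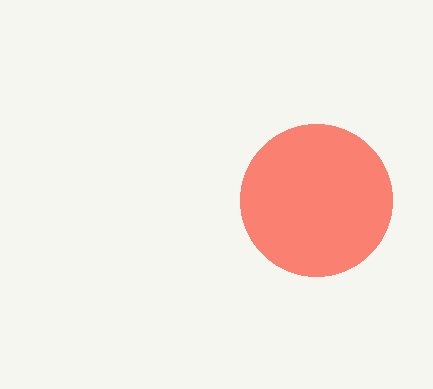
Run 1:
a = 316
b = 200
c = 76
col = 'salmon'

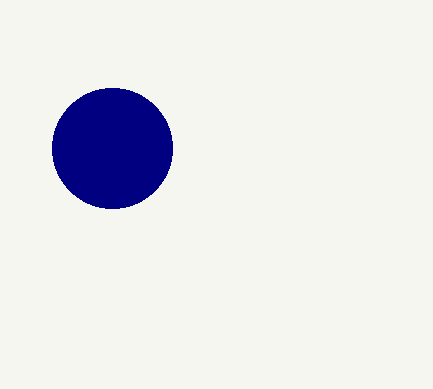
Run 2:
a = 112, b = 148, c = 60, col = 'navy'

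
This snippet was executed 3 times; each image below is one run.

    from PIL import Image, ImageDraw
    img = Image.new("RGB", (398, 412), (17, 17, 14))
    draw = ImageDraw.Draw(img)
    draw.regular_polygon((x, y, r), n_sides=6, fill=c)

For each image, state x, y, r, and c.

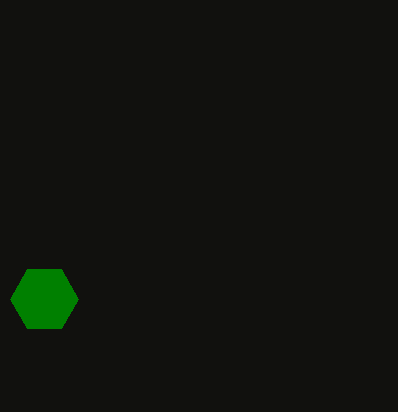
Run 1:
x = 44
y = 299
r = 34
c = 'green'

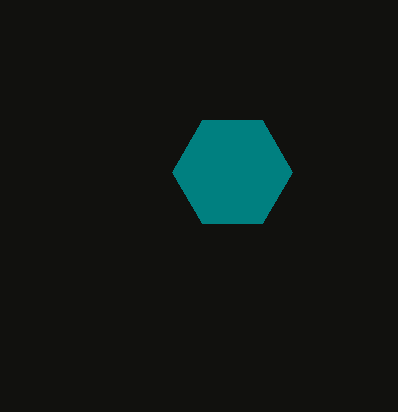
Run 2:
x = 232, y = 172, r = 60, c = 'teal'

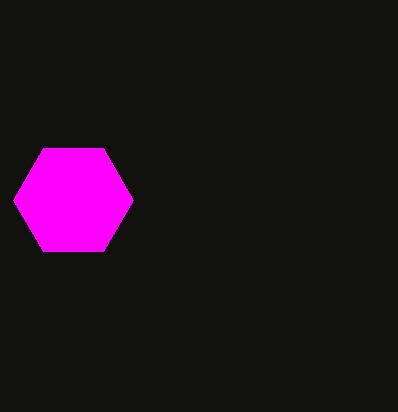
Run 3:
x = 73, y = 200, r = 60, c = 'magenta'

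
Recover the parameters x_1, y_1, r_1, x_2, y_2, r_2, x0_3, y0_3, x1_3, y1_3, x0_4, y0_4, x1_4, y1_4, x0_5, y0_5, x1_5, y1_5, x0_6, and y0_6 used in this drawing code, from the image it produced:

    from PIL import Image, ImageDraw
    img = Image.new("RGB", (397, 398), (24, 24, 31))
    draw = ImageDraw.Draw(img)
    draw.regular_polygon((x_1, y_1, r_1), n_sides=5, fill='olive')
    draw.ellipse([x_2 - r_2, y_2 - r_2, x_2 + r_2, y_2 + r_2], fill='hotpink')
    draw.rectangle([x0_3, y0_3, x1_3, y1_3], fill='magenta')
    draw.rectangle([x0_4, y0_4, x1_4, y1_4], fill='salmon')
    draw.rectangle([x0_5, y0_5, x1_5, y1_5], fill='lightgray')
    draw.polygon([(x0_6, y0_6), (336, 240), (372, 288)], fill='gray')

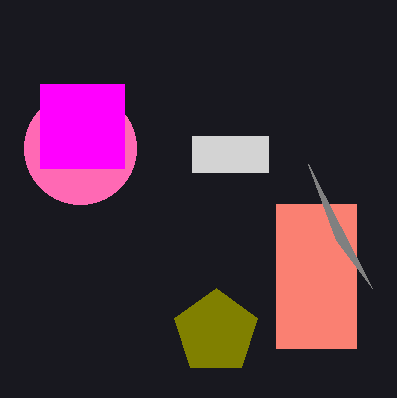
x_1 = 216, y_1 = 332, r_1 = 44, x_2 = 80, y_2 = 148, r_2 = 56, x0_3 = 40, y0_3 = 84, x1_3 = 124, y1_3 = 168, x0_4 = 276, y0_4 = 204, x1_4 = 356, y1_4 = 348, x0_5 = 192, y0_5 = 136, x1_5 = 268, y1_5 = 172, x0_6 = 308, y0_6 = 164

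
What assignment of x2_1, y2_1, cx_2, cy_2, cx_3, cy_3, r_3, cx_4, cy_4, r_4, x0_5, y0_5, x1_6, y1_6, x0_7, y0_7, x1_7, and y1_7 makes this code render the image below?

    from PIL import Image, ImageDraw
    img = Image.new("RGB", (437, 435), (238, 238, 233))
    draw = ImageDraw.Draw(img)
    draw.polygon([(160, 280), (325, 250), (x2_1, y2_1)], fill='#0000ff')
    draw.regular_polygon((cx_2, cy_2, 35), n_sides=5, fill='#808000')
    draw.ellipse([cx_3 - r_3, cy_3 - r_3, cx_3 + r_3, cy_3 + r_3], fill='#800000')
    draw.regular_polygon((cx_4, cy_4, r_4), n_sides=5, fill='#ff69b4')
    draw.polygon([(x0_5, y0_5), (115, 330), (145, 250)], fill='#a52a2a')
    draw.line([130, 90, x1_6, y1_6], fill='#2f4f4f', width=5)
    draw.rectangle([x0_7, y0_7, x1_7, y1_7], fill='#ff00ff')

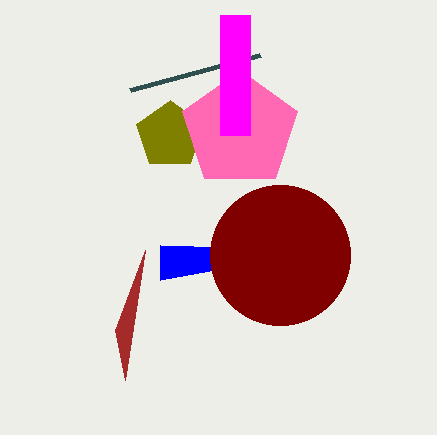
x2_1 = 160
y2_1 = 245
cx_2 = 170
cy_2 = 135
cx_3 = 280
cy_3 = 255
r_3 = 70
cx_4 = 240
cy_4 = 130
r_4 = 60
x0_5 = 125
y0_5 = 380
x1_6 = 260
y1_6 = 55
x0_7 = 220
y0_7 = 15
x1_7 = 250
y1_7 = 135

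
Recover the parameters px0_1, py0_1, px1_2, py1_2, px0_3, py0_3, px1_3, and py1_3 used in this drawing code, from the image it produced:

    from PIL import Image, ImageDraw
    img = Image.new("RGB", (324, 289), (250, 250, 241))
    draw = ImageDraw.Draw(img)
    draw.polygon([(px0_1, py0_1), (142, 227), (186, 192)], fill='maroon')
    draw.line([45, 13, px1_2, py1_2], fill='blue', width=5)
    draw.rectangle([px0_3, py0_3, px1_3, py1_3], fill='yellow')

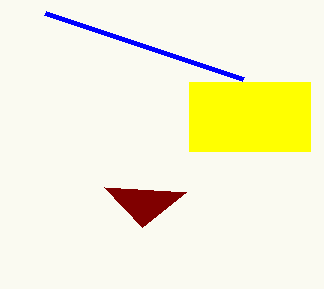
px0_1 = 104, py0_1 = 187, px1_2 = 243, py1_2 = 79, px0_3 = 189, py0_3 = 82, px1_3 = 310, py1_3 = 151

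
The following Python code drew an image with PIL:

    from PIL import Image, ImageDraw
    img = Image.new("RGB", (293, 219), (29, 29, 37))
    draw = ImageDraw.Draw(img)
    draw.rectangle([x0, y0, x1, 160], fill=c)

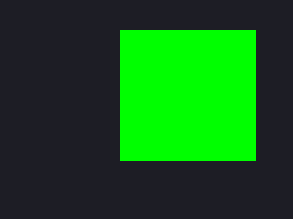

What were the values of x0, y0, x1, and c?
x0 = 120; y0 = 30; x1 = 255; c = 'lime'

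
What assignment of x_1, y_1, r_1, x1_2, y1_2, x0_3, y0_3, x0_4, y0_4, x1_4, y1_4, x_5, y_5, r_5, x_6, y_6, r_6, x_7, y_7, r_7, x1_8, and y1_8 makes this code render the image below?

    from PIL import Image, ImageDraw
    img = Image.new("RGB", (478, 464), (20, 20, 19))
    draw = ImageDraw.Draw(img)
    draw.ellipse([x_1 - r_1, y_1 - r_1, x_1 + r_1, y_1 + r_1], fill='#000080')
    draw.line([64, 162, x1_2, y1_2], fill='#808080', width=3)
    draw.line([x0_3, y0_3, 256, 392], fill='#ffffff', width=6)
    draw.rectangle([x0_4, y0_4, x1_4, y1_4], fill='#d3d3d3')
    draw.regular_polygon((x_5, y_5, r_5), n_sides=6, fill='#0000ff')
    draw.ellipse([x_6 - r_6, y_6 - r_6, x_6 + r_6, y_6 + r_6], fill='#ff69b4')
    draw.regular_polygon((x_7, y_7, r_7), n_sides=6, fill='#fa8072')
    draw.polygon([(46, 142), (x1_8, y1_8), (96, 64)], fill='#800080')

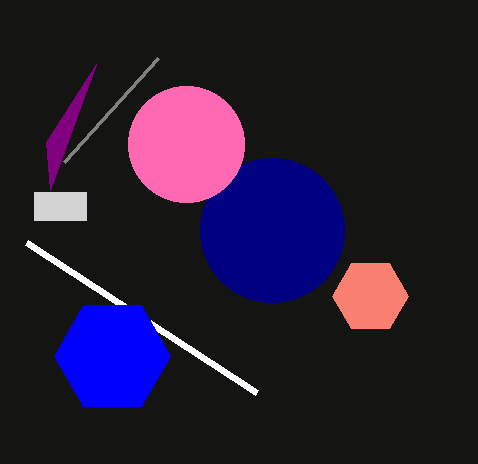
x_1 = 272
y_1 = 230
r_1 = 72
x1_2 = 158
y1_2 = 58
x0_3 = 26
y0_3 = 242
x0_4 = 34
y0_4 = 192
x1_4 = 86
y1_4 = 220
x_5 = 112
y_5 = 356
r_5 = 58
x_6 = 186
y_6 = 144
r_6 = 58
x_7 = 370
y_7 = 296
r_7 = 38
x1_8 = 50
y1_8 = 190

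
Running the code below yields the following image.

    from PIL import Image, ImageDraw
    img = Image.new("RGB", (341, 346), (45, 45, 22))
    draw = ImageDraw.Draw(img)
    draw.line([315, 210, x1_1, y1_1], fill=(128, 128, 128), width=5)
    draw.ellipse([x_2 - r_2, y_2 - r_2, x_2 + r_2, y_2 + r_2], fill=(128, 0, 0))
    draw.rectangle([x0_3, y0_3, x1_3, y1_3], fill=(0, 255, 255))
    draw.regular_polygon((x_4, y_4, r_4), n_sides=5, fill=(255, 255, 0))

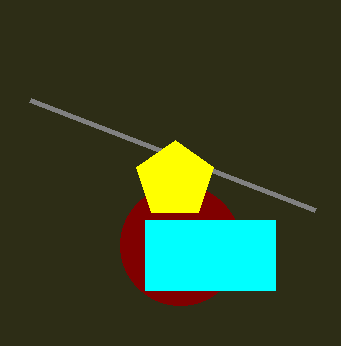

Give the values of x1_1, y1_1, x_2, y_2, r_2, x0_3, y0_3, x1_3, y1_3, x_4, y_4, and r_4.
x1_1 = 30
y1_1 = 100
x_2 = 180
y_2 = 245
r_2 = 60
x0_3 = 145
y0_3 = 220
x1_3 = 275
y1_3 = 290
x_4 = 175
y_4 = 180
r_4 = 40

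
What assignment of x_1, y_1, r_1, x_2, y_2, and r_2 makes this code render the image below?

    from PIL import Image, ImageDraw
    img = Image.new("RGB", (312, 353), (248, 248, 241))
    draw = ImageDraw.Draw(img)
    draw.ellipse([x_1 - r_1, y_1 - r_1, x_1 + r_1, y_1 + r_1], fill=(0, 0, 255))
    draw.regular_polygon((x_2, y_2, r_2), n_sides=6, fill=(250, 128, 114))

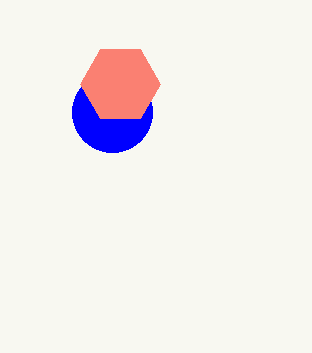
x_1 = 112
y_1 = 112
r_1 = 40
x_2 = 120
y_2 = 84
r_2 = 40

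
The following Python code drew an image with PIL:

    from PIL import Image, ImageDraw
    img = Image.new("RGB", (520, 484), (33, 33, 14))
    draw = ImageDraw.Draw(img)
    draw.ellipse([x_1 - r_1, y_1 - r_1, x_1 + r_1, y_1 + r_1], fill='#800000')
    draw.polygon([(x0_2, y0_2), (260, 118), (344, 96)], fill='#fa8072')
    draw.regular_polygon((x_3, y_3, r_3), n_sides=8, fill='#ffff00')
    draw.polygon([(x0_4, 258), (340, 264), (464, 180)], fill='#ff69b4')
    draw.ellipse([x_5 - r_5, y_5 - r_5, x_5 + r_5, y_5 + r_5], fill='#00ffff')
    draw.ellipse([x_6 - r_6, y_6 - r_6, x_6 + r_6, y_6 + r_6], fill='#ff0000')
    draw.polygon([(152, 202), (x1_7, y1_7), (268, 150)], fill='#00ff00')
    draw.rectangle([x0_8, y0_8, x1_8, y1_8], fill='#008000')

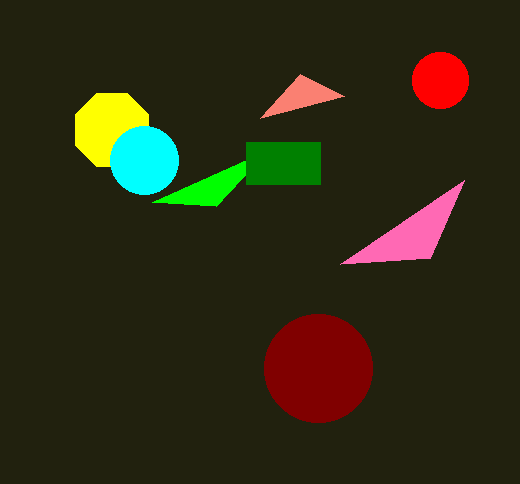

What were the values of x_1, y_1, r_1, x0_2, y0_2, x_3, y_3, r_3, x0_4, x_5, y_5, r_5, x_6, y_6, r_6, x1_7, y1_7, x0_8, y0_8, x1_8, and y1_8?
x_1 = 318
y_1 = 368
r_1 = 54
x0_2 = 300
y0_2 = 74
x_3 = 112
y_3 = 130
r_3 = 40
x0_4 = 430
x_5 = 144
y_5 = 160
r_5 = 34
x_6 = 440
y_6 = 80
r_6 = 28
x1_7 = 216
y1_7 = 206
x0_8 = 246
y0_8 = 142
x1_8 = 320
y1_8 = 184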